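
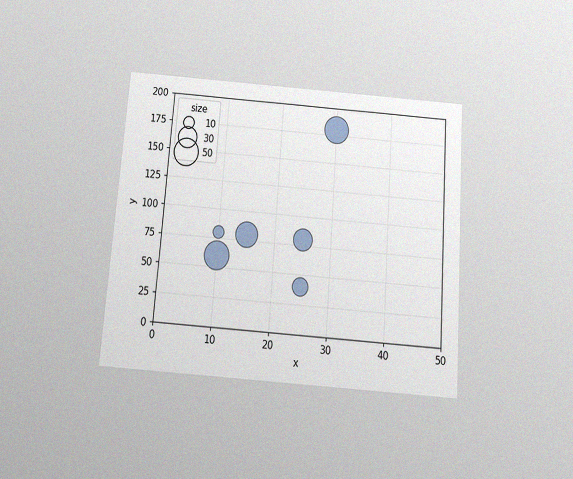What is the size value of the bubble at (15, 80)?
40

The chart is tilted about 4° clockwise and viewed slightly from below, with some photo noise. Matching the bubble at (15, 80) against the size legend gives 40.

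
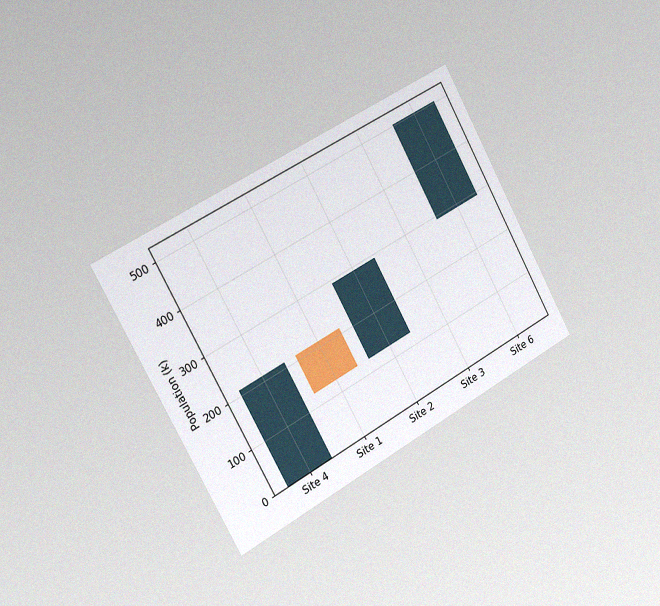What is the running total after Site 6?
504k

The chart is tilted about 29° counter-clockwise and viewed slightly from the left, with some photo noise. After Site 6 the running total reaches 504k.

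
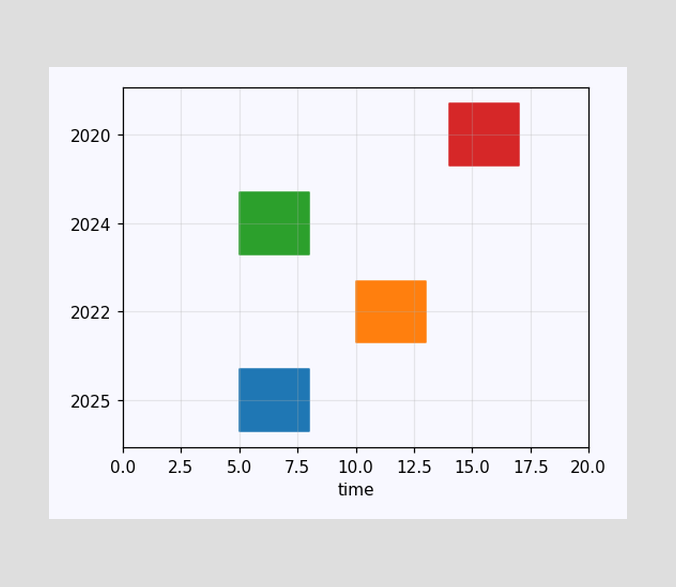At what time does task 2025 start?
5

The 2025 bar begins at t=5.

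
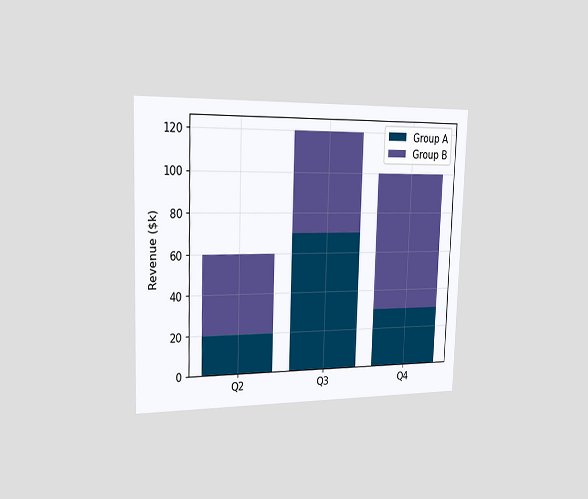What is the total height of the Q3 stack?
The chart is viewed slightly from the left. The Q3 stack's top reaches $120k on the y-axis.

$120k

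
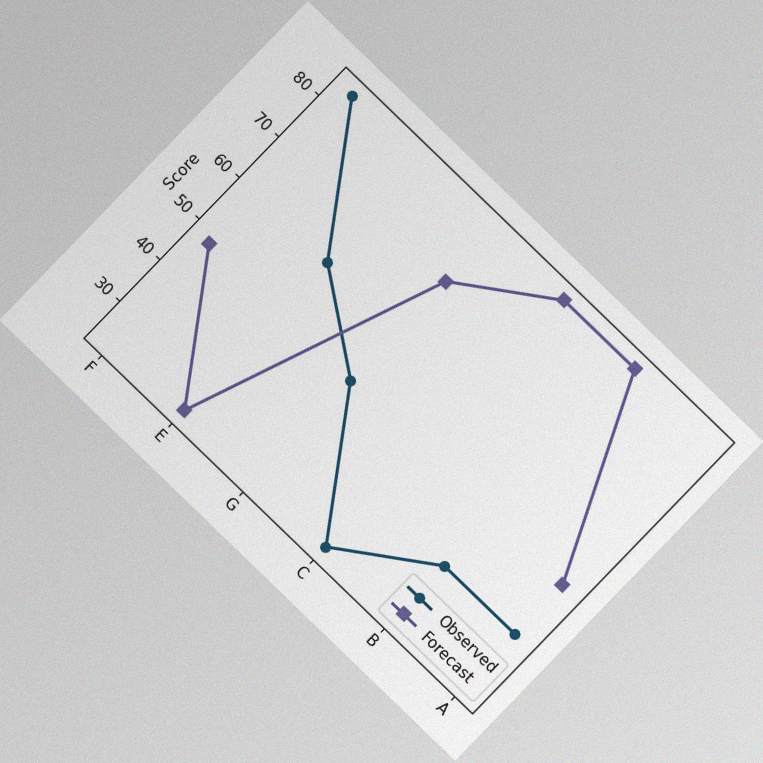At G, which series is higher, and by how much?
The chart is tilted about 44° clockwise, with some photo noise. At G, Forecast sits above the other line by 24.

Forecast, by 24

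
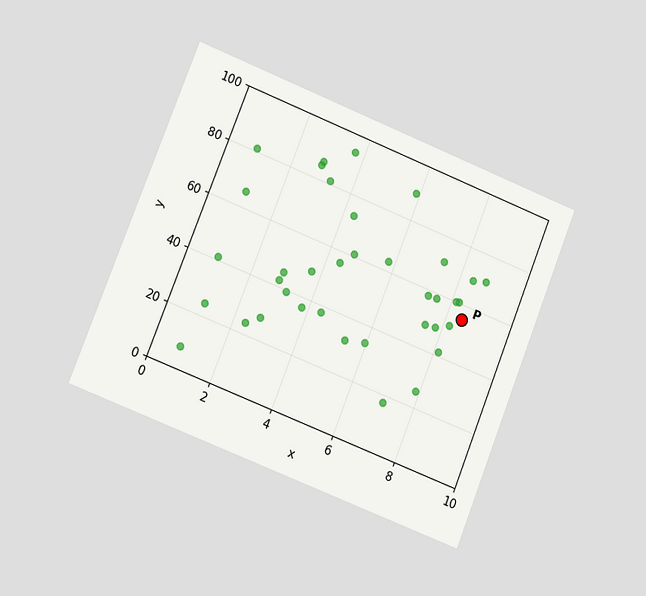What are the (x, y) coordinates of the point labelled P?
The chart is tilted about 22° clockwise and viewed at a slight angle. Following the gridlines from P to each axis, P sits at (8.5, 55).

(8.5, 55)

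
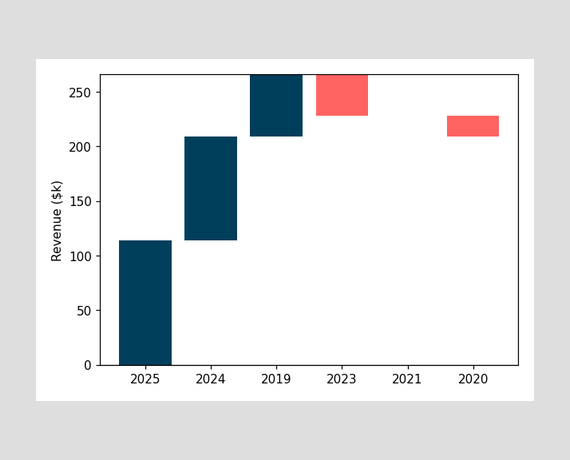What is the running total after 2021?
After 2021 the running total reaches $228k.

$228k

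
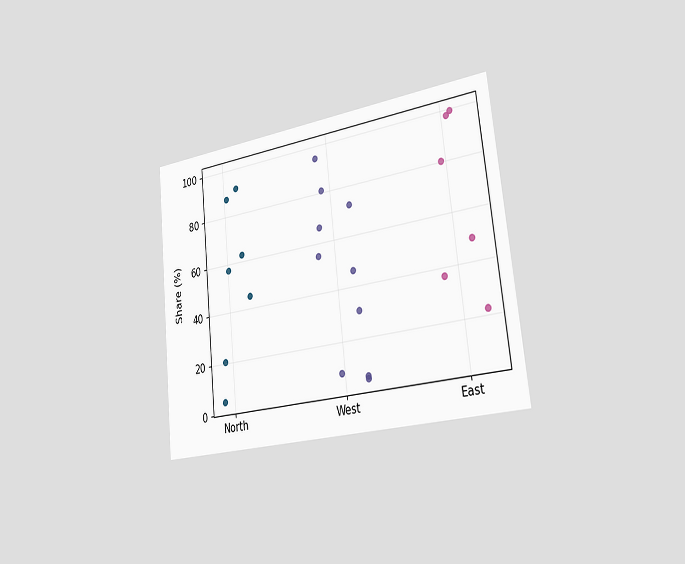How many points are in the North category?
7

The chart is tilted about 6° counter-clockwise and viewed slightly from the right. Counting the markers in the North column gives 7.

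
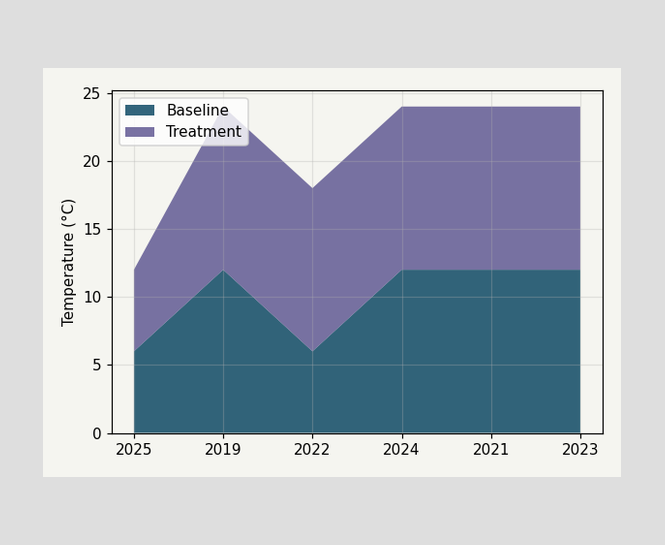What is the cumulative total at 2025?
12°C

The stacked total at 2025 reaches 12°C.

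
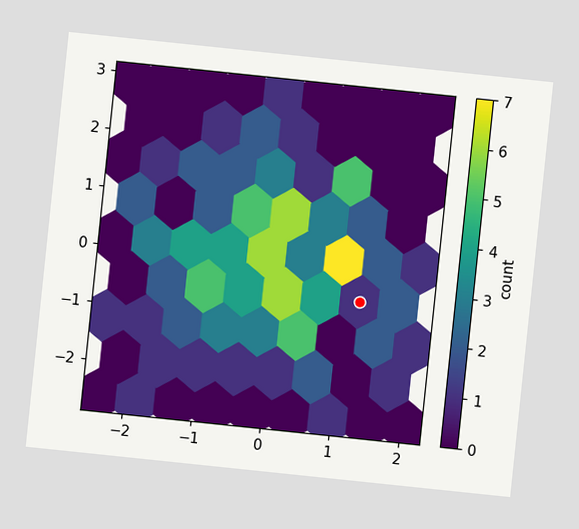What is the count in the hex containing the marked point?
1

The chart is tilted about 6° clockwise. The marked hex reads 1 on the colorbar.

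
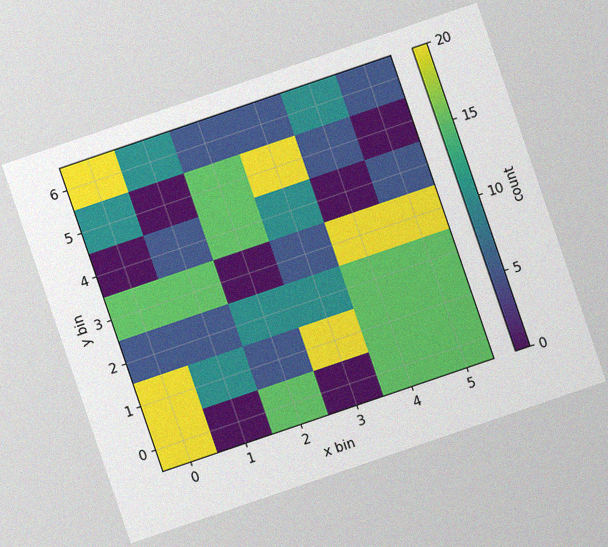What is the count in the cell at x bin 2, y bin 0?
15

The chart is tilted about 19° counter-clockwise, with some photo noise. Matching the cell (2, 0) against the colorbar gives 15.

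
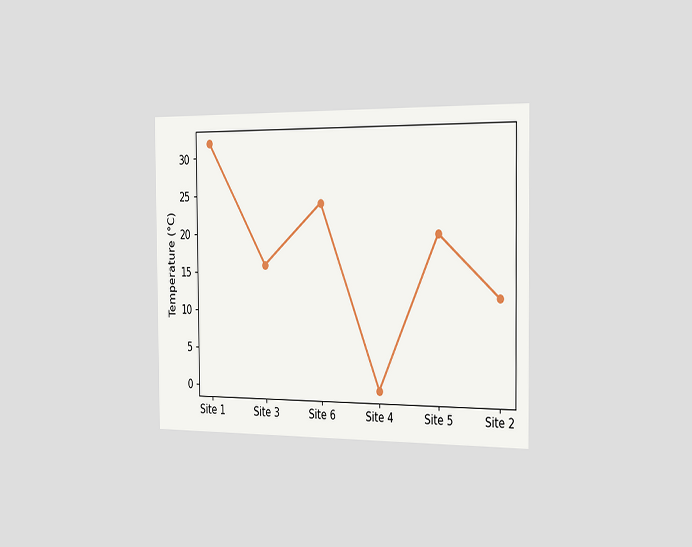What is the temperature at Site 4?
0°C

The chart is viewed slightly from the right. At Site 4, the line is at 0°C.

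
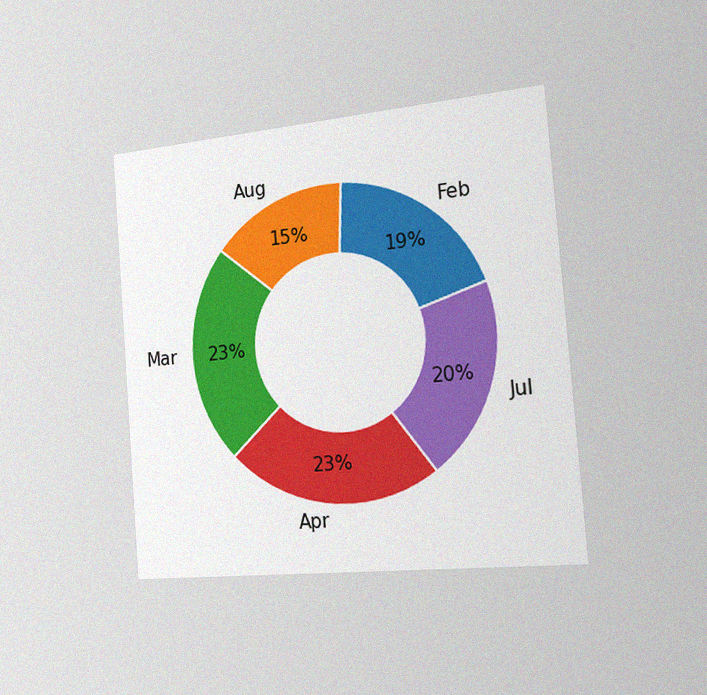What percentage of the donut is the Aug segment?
15%

The chart is tilted about 5° counter-clockwise and viewed slightly from the right, with some photo noise. The Aug segment takes up 15% of the ring.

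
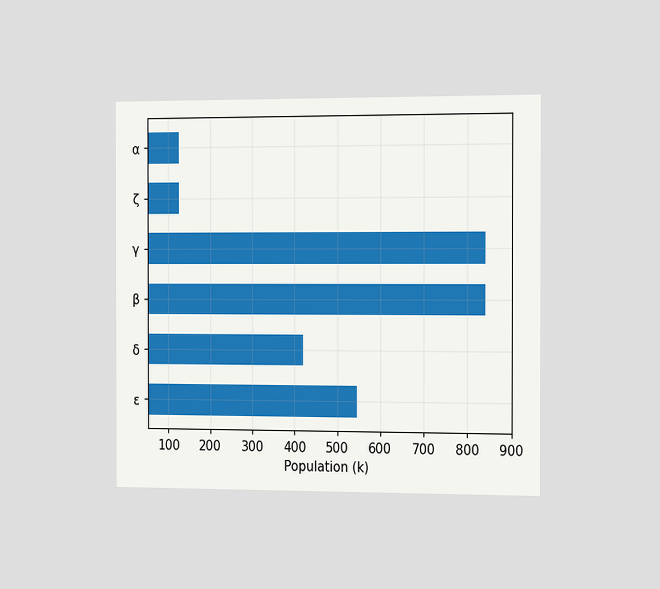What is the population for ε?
The chart is viewed slightly from the right. Reading along the chart's x-axis, the ε bar reaches 546k.

546k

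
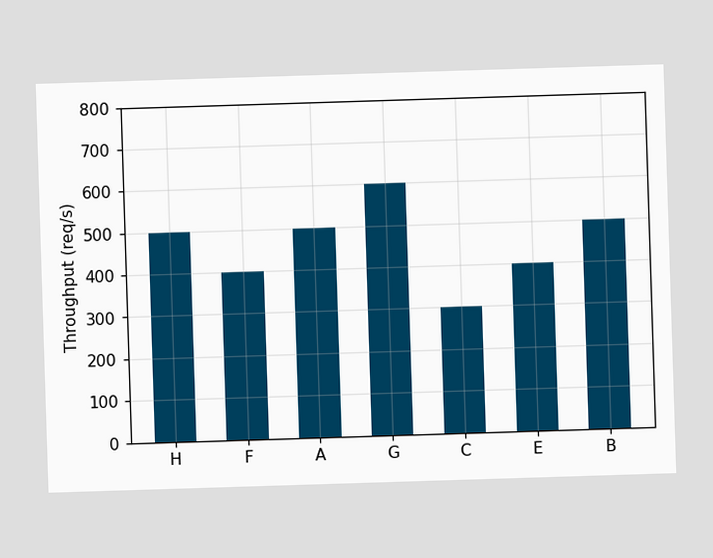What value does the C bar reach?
300req/s

Reading along the chart's y-axis, the C bar reaches 300req/s.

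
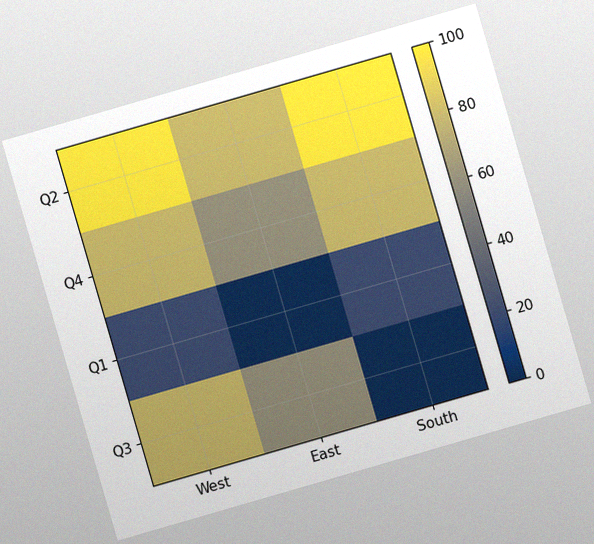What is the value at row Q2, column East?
80

The chart is tilted about 16° counter-clockwise, with some photo noise. Matching cell (Q2, East) against the colorbar gives 80.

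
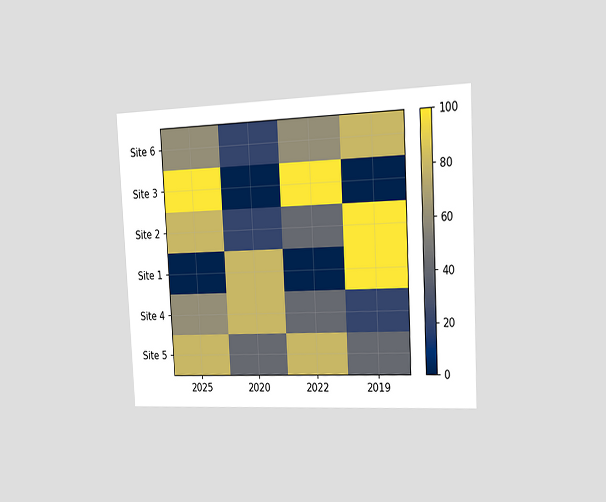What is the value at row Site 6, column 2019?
80

The chart is tilted about 3° counter-clockwise and viewed slightly from the right. Matching cell (Site 6, 2019) against the colorbar gives 80.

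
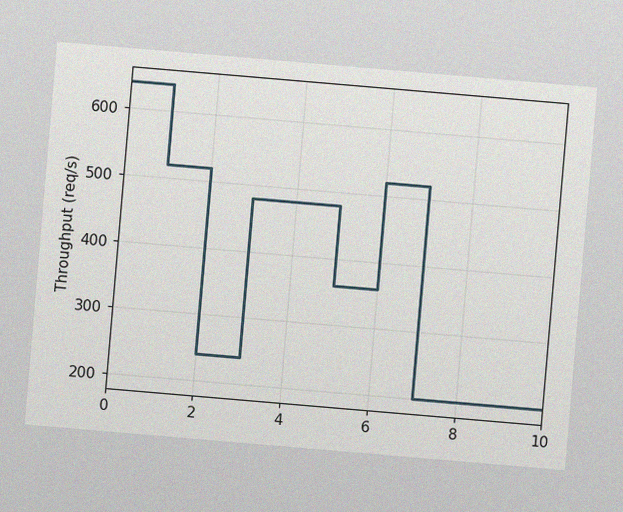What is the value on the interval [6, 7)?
The chart is tilted about 5° clockwise, with some photo noise. On [6, 7) the step sits at 520req/s.

520req/s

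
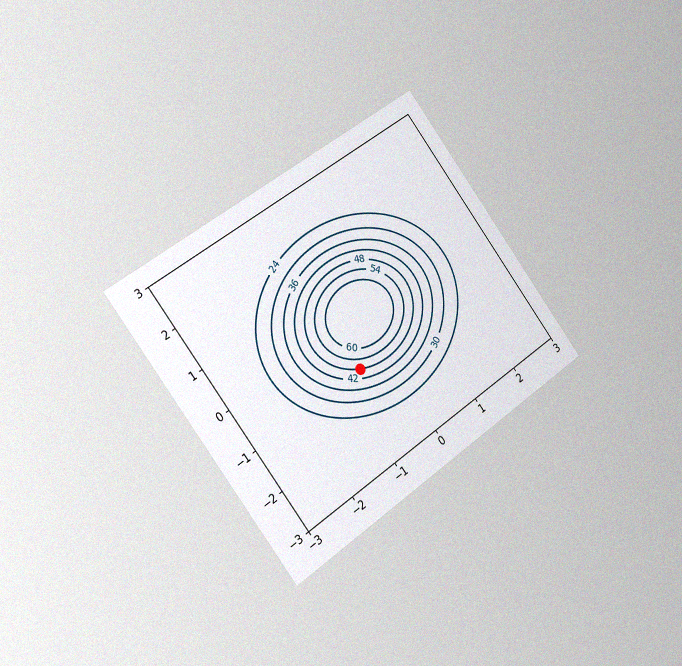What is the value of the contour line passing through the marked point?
48

The chart is tilted about 37° counter-clockwise and viewed slightly from the left, with some photo noise. The marked point sits on the contour labelled 48.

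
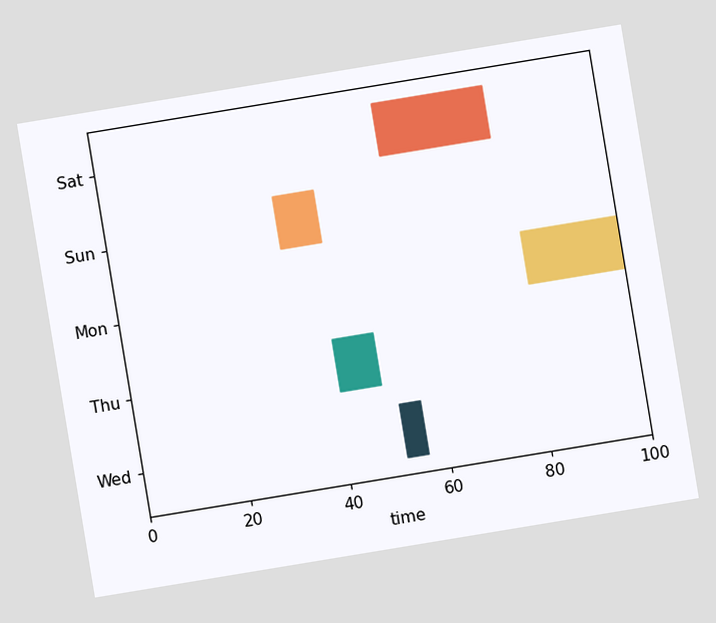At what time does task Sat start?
56

The chart is tilted about 9° counter-clockwise. The Sat bar begins at t=56.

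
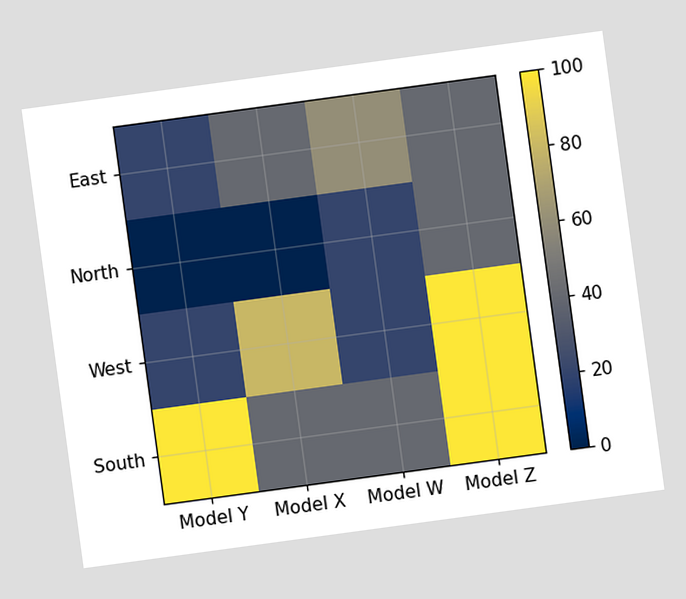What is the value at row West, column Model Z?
100

The chart is tilted about 8° counter-clockwise. Matching cell (West, Model Z) against the colorbar gives 100.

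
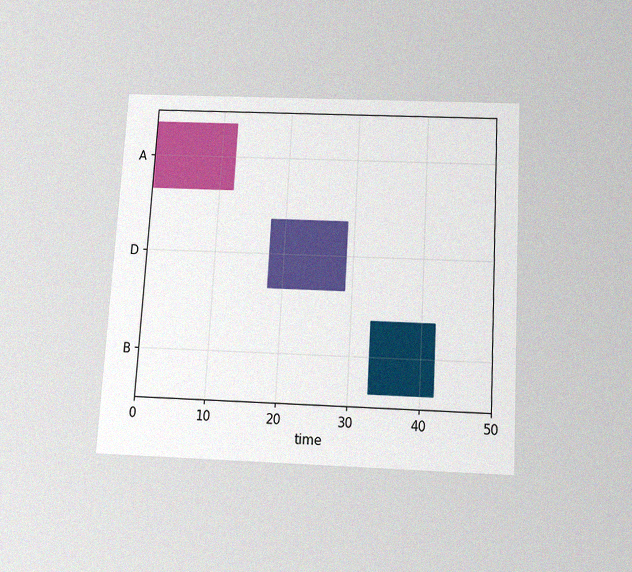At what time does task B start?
The chart is tilted about 3° clockwise and viewed slightly from below, with some photo noise. The B bar begins at t=33.

33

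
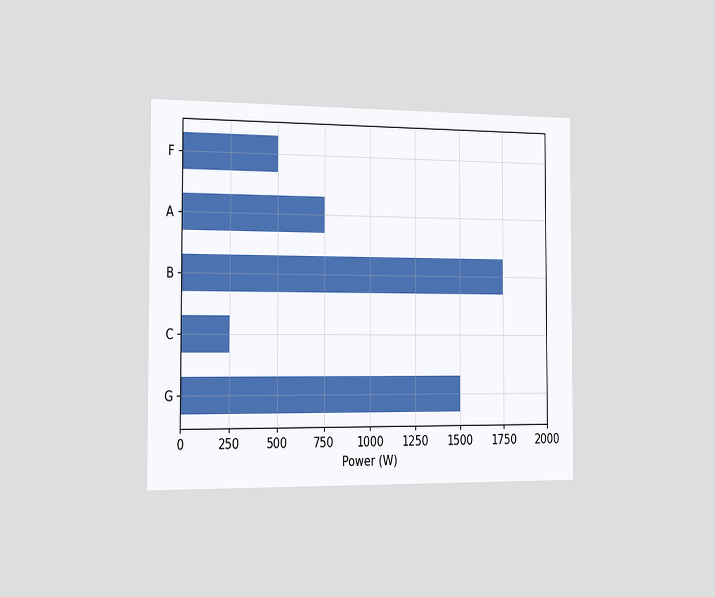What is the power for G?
The chart is viewed slightly from the left. Reading along the chart's x-axis, the G bar reaches 1500W.

1500W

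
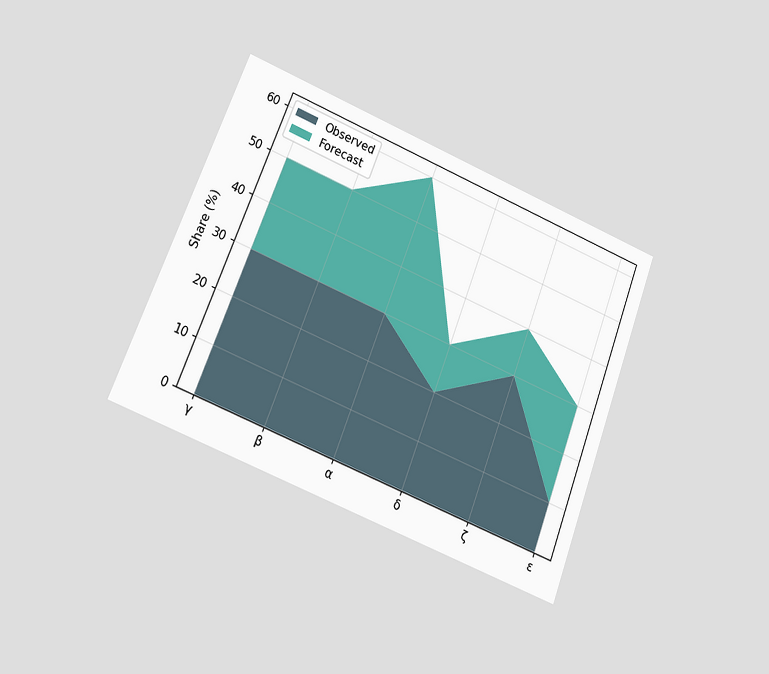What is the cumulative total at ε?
The chart is tilted about 21° clockwise and viewed at a slight angle. The stacked total at ε reaches 30%.

30%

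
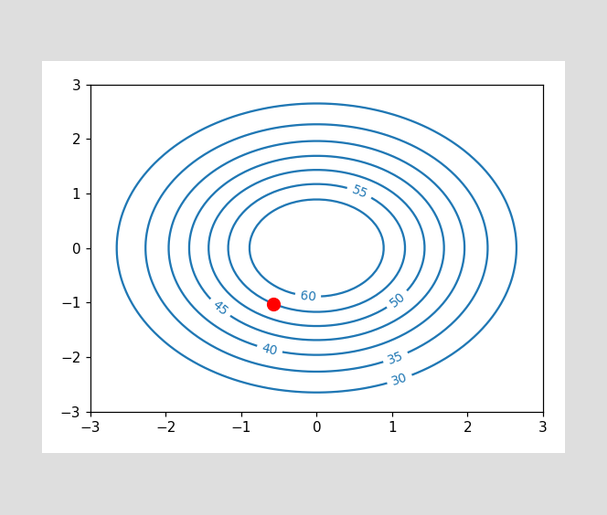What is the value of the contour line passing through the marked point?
The marked point sits on the contour labelled 55.

55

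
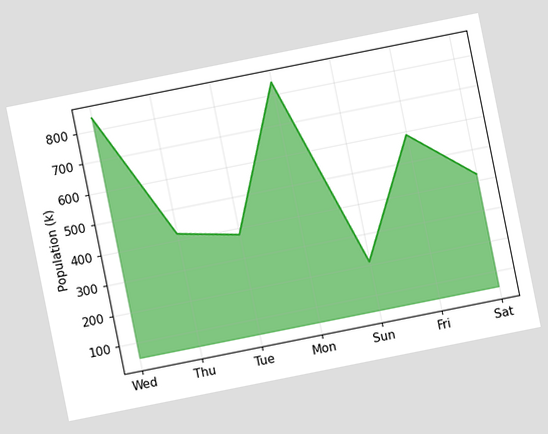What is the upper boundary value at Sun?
The chart is tilted about 11° counter-clockwise. At Sun the upper boundary is at 210k.

210k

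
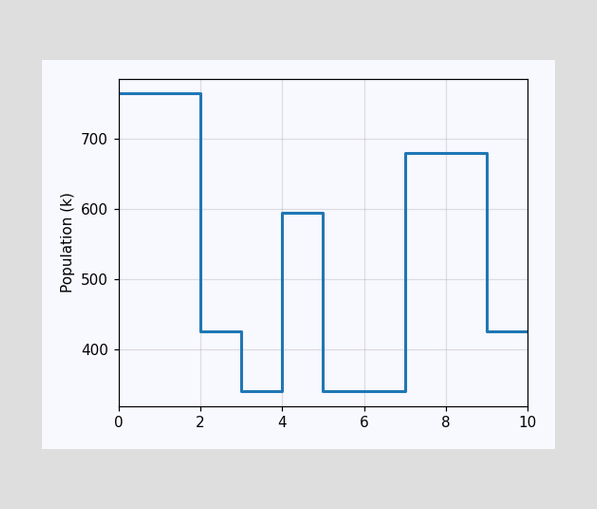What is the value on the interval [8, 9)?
On [8, 9) the step sits at 680k.

680k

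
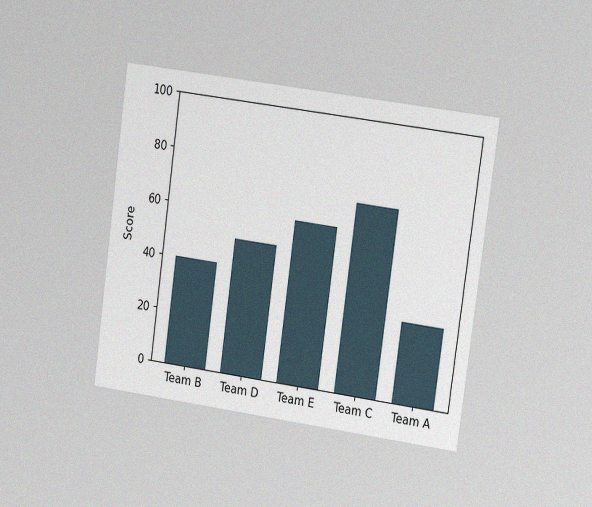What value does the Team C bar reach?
The chart is tilted about 8° clockwise and viewed slightly from the right, with some photo noise. Reading along the chart's y-axis, the Team C bar reaches 70.

70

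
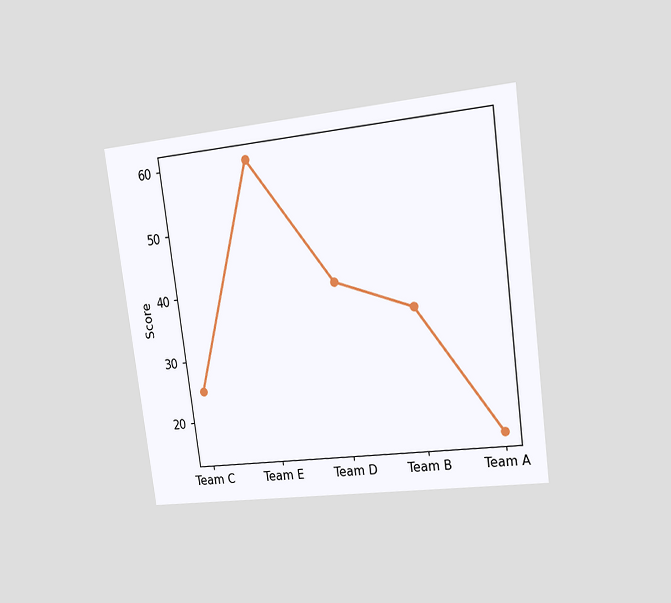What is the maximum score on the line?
60

The chart is tilted about 7° counter-clockwise and viewed slightly from the right. The highest point is at Team E, and reading across to the y-axis gives 60.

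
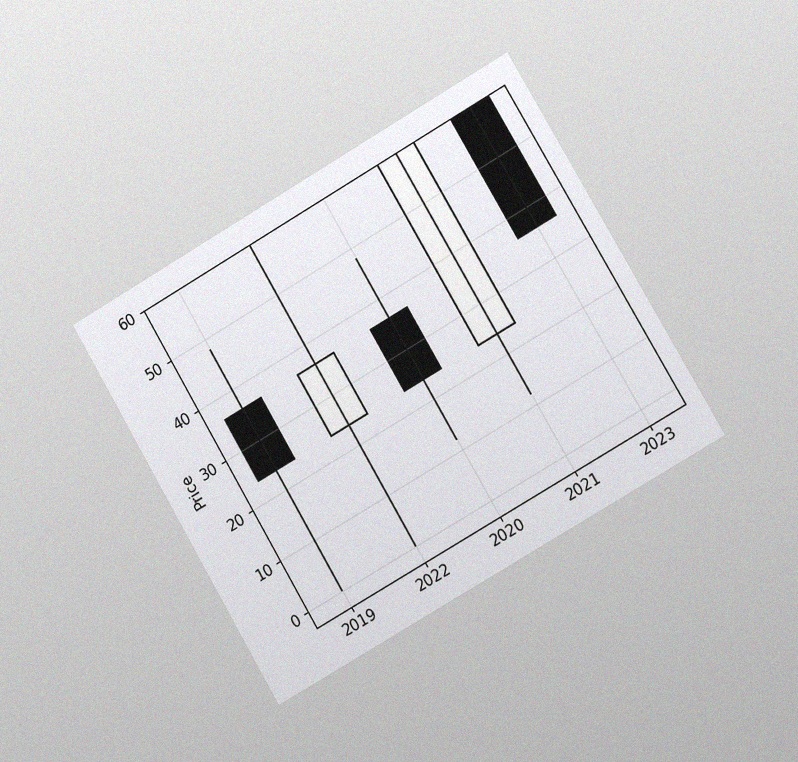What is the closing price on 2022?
36

The chart is tilted about 30° counter-clockwise and viewed slightly from the right, with some photo noise. The 2022 candle closes at 36.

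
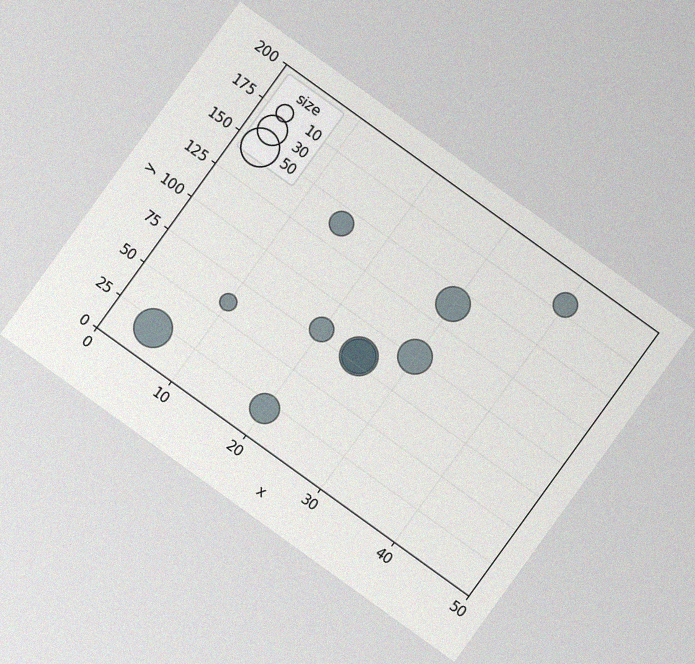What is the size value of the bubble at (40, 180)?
The chart is tilted about 36° clockwise, with some photo noise. Matching the bubble at (40, 180) against the size legend gives 20.

20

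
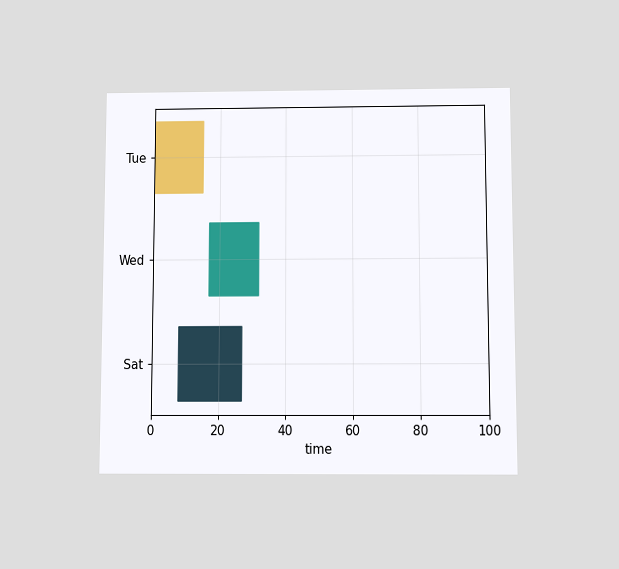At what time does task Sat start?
8

The chart is viewed slightly from below. The Sat bar begins at t=8.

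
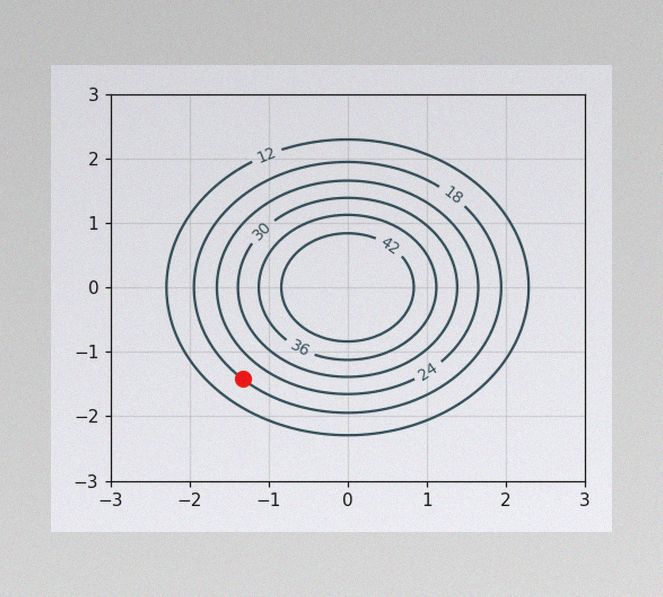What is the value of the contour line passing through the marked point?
18

The image has some photo noise and uneven lighting. The marked point sits on the contour labelled 18.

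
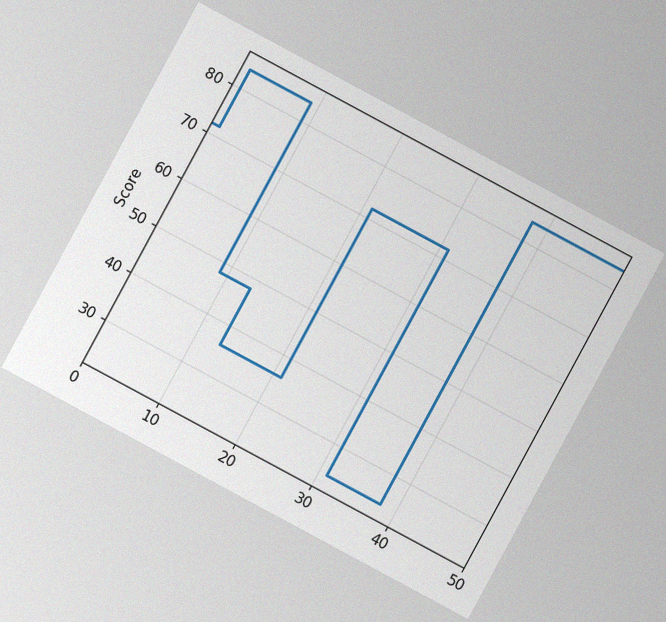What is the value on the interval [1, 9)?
84

The chart is tilted about 28° clockwise, with some photo noise. On [1, 9) the step sits at 84.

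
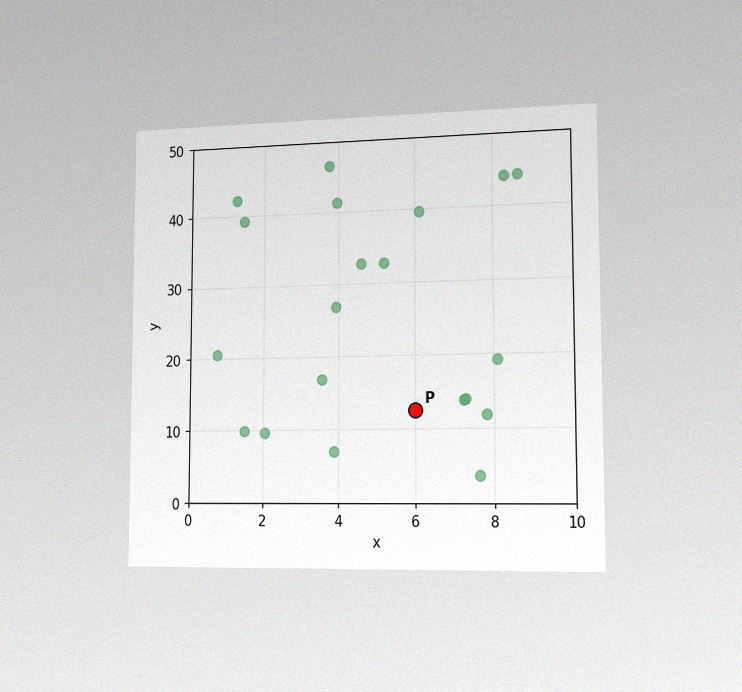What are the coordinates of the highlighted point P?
The chart is viewed slightly from the right, with some photo noise. Following the gridlines from P to each axis, P sits at (6, 12.5).

(6, 12.5)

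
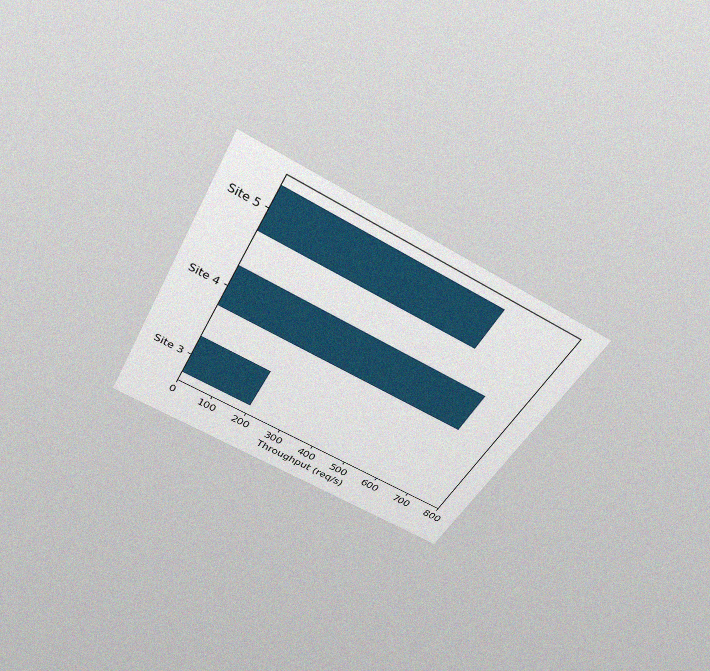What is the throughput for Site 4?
700req/s

The chart is tilted about 28° clockwise and viewed slightly from above, with some photo noise. Reading along the chart's x-axis, the Site 4 bar reaches 700req/s.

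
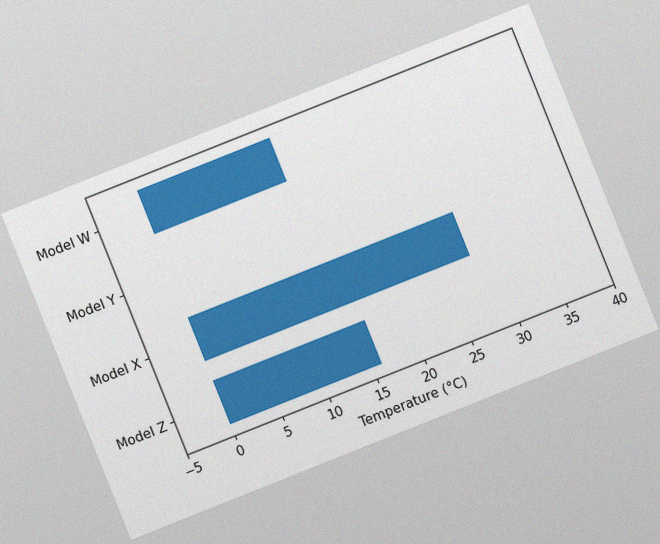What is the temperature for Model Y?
The chart is tilted about 22° counter-clockwise, with some photo noise. Reading along the chart's x-axis, the Model Y bar reaches 0°C.

0°C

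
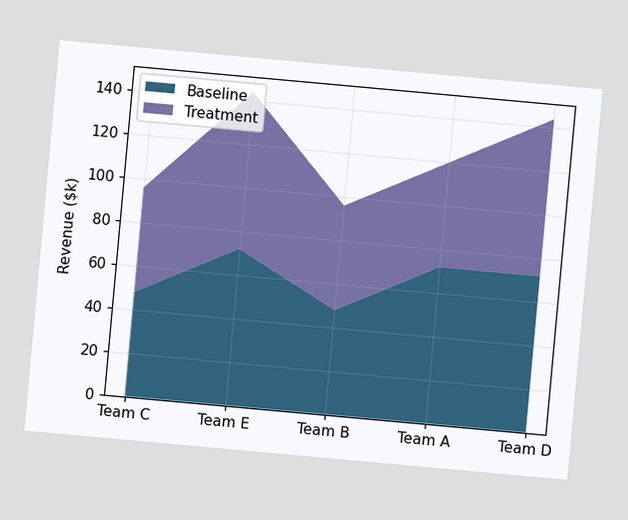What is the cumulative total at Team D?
$144k

The chart is tilted about 5° clockwise. The stacked total at Team D reaches $144k.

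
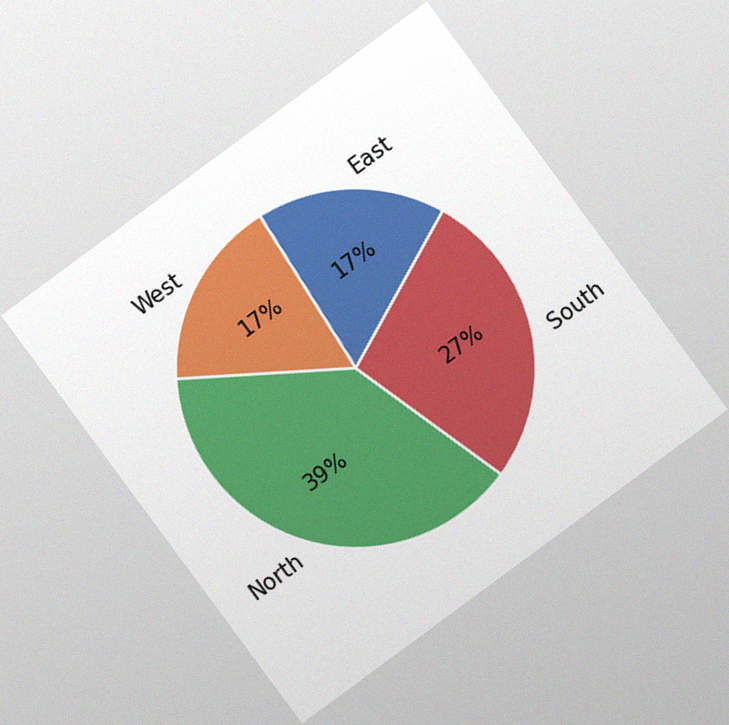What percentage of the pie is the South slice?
27%

The chart is tilted about 36° counter-clockwise, with some photo noise. The South slice takes up 27% of the pie.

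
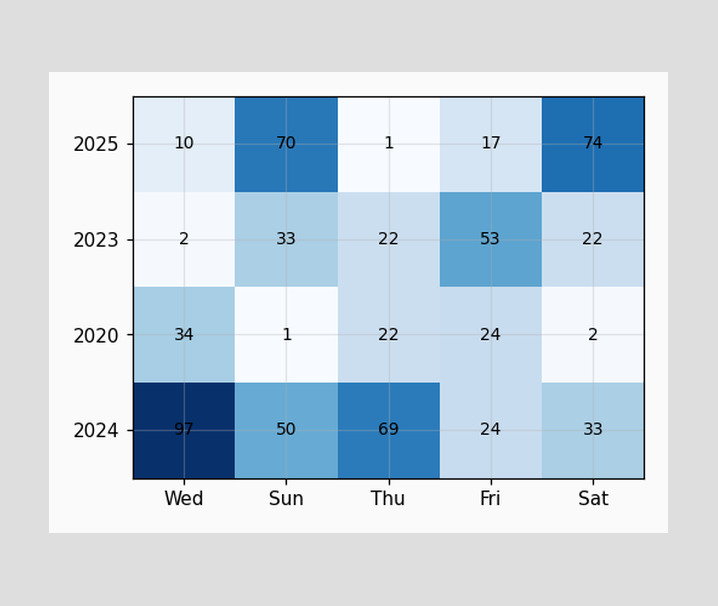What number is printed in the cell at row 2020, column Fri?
24

The (2020, Fri) cell reads 24.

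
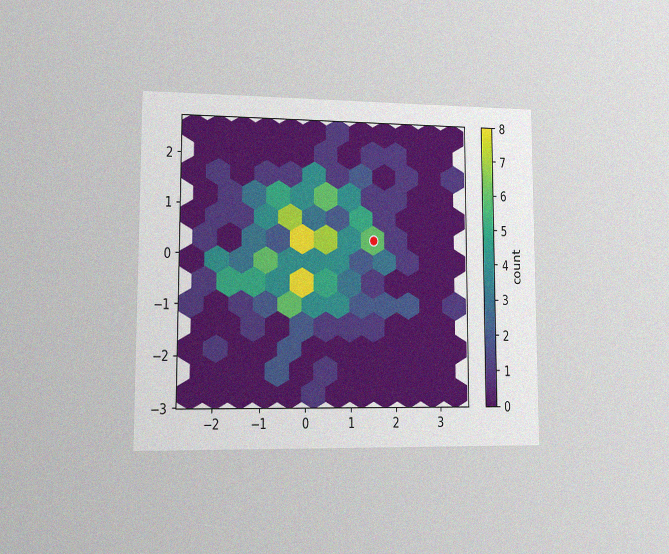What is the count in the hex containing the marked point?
6

The chart is viewed at a slight angle, with some photo noise. The marked hex reads 6 on the colorbar.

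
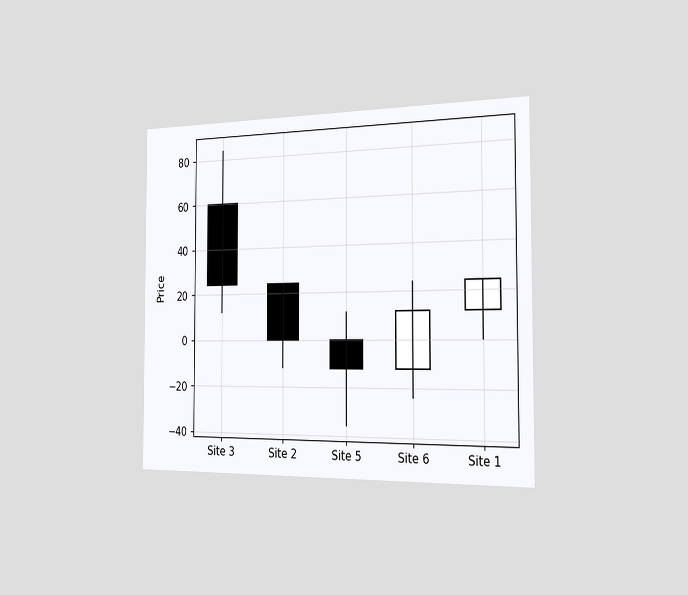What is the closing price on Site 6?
The chart is viewed slightly from the right. The Site 6 candle closes at 12.

12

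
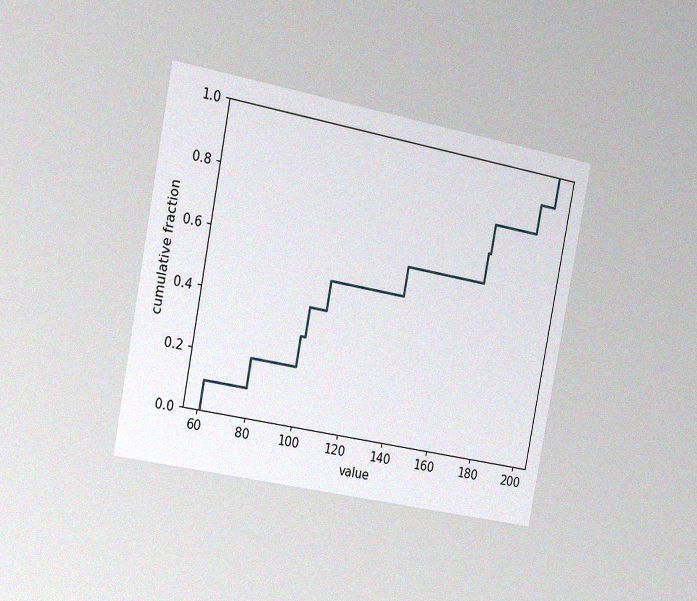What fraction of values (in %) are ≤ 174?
80%

The chart is tilted about 11° clockwise and viewed slightly from the left, with some photo noise. At x=174 the ECDF step is at 80%.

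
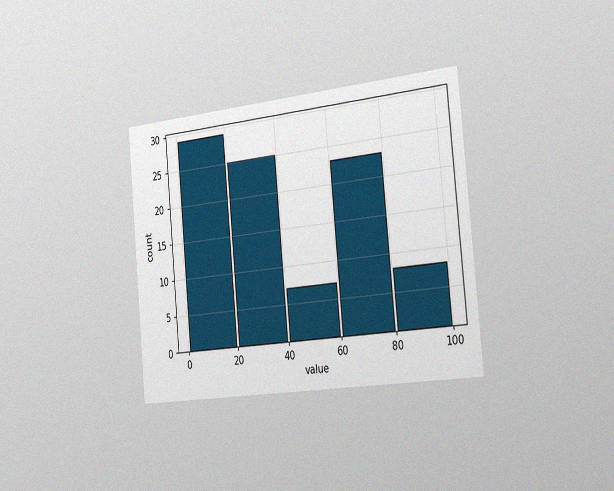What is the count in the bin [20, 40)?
25

The chart is tilted about 5° counter-clockwise and viewed slightly from the right, with some photo noise. The [20, 40) bin has height 25.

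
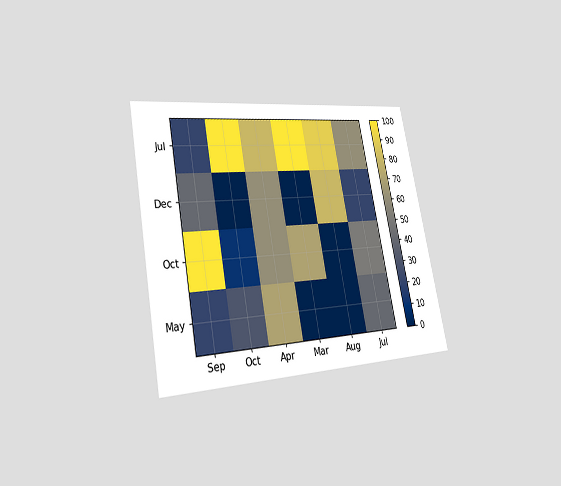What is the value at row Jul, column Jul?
The chart is tilted about 11° counter-clockwise and viewed slightly from the left. Matching cell (Jul, Jul) against the colorbar gives 60.

60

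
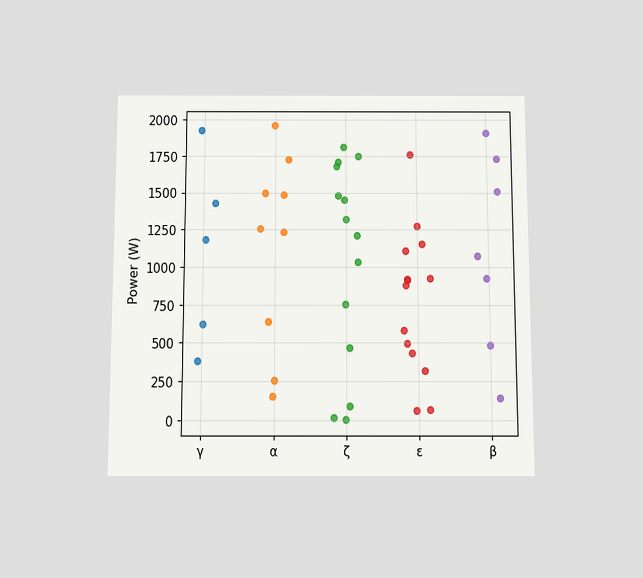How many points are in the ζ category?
The chart is viewed slightly from below. Counting the markers in the ζ column gives 14.

14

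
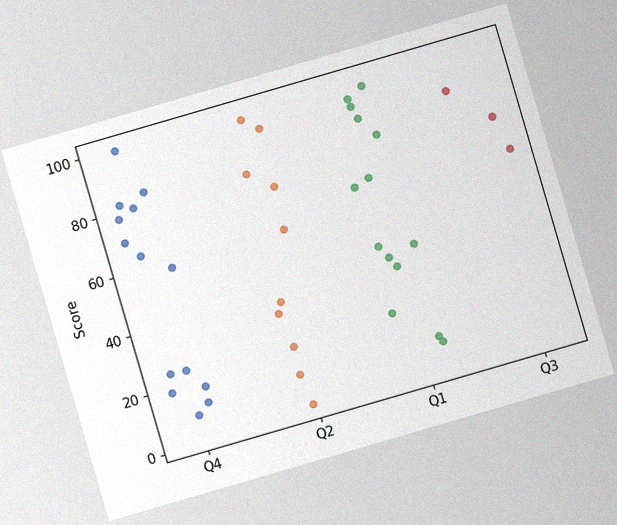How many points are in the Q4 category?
14

The chart is tilted about 16° counter-clockwise, with some photo noise. Counting the markers in the Q4 column gives 14.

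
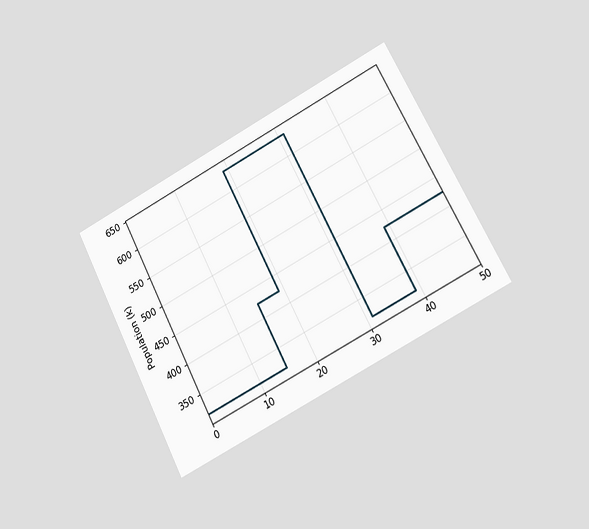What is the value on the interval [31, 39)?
318k

The chart is tilted about 28° counter-clockwise and viewed at a slight angle. On [31, 39) the step sits at 318k.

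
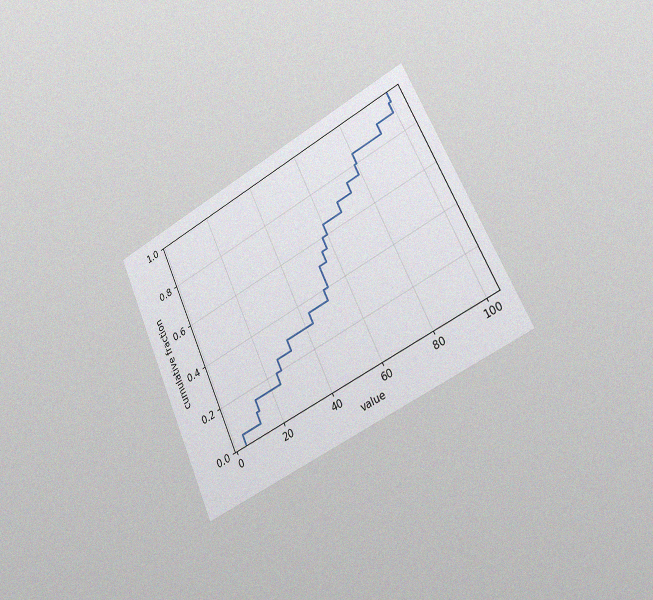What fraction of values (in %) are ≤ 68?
70%

The chart is tilted about 25° counter-clockwise and viewed slightly from the right, with some photo noise. At x=68 the ECDF step is at 70%.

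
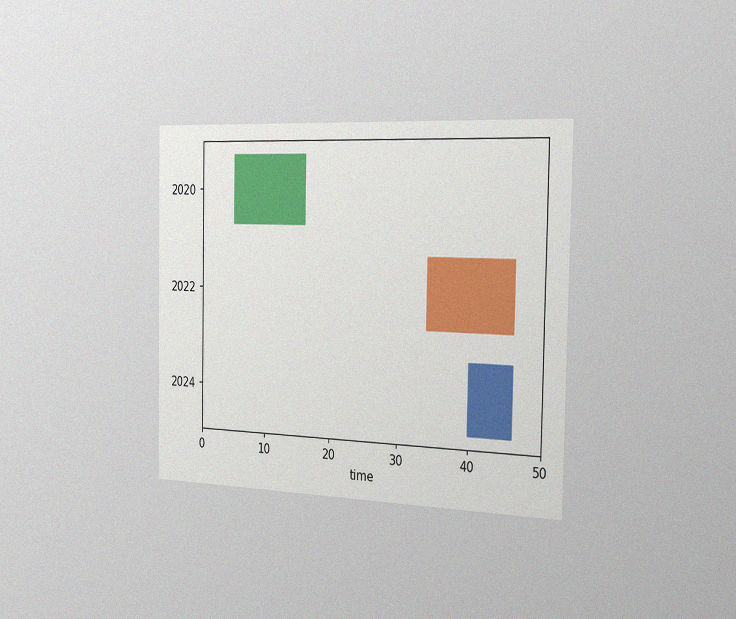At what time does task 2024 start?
The chart is viewed slightly from the right, with some photo noise. The 2024 bar begins at t=40.

40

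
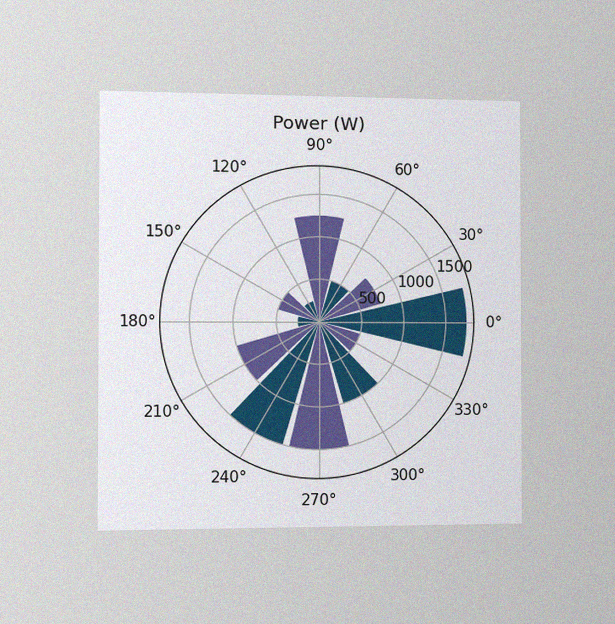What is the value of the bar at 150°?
500W

The chart is viewed slightly from the left, with some photo noise. The bar at 150° reaches 500W on the radial axis.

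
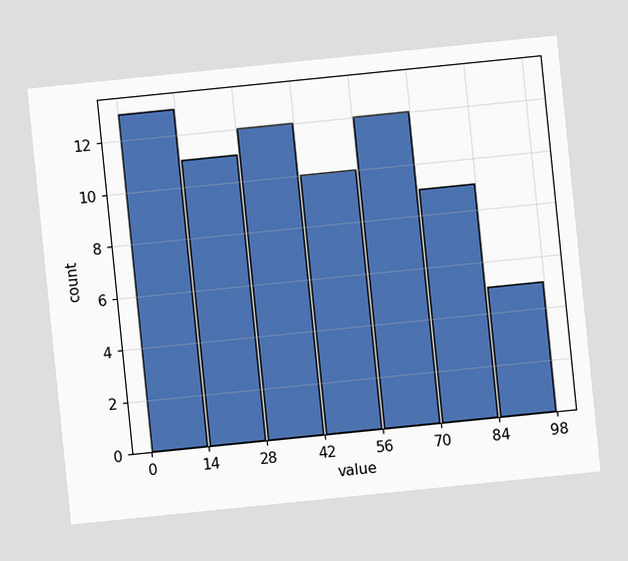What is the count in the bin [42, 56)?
10

The chart is tilted about 6° counter-clockwise. The [42, 56) bin has height 10.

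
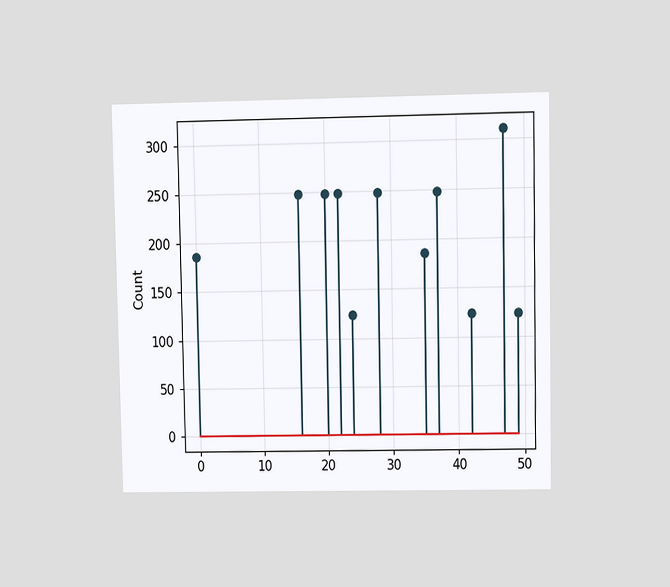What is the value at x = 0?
The chart is viewed at a slight angle. The stem at x=0 reaches 186.

186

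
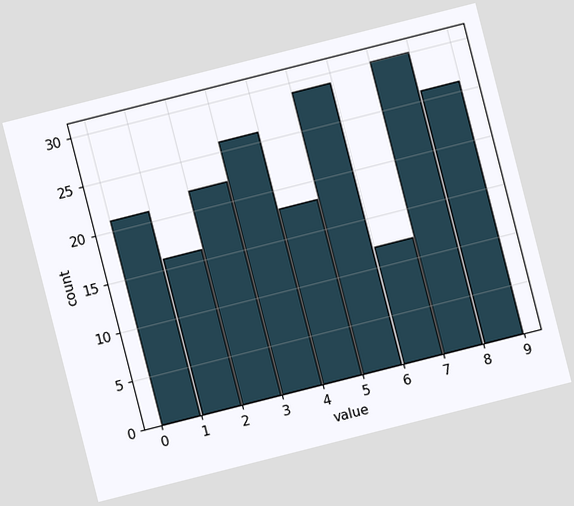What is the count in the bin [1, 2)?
16

The chart is tilted about 14° counter-clockwise. The [1, 2) bin has height 16.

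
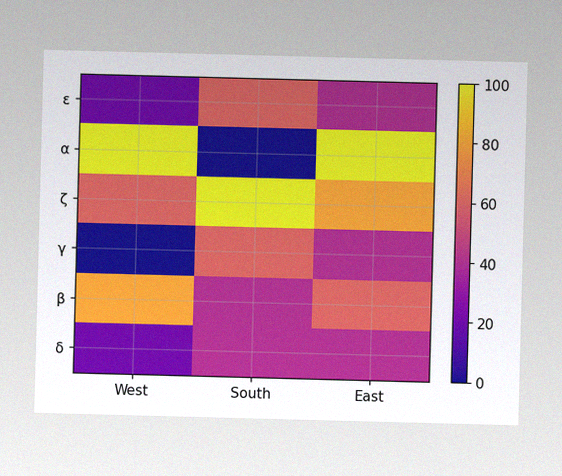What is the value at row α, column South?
The image has some photo noise and uneven lighting. Matching cell (α, South) against the colorbar gives 0.

0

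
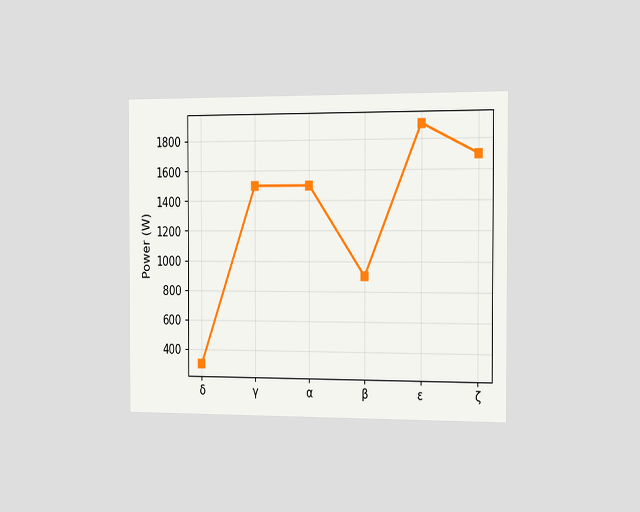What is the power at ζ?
The chart is viewed slightly from the right. At ζ, the line is at 1700W.

1700W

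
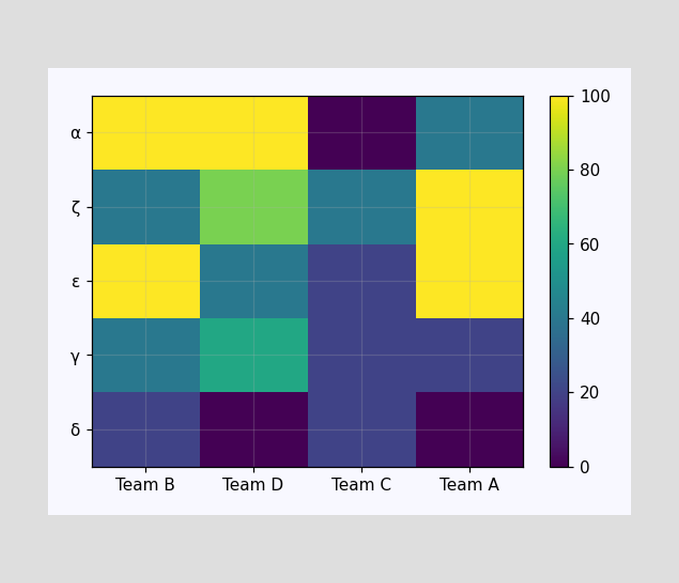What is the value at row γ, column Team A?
Matching cell (γ, Team A) against the colorbar gives 20.

20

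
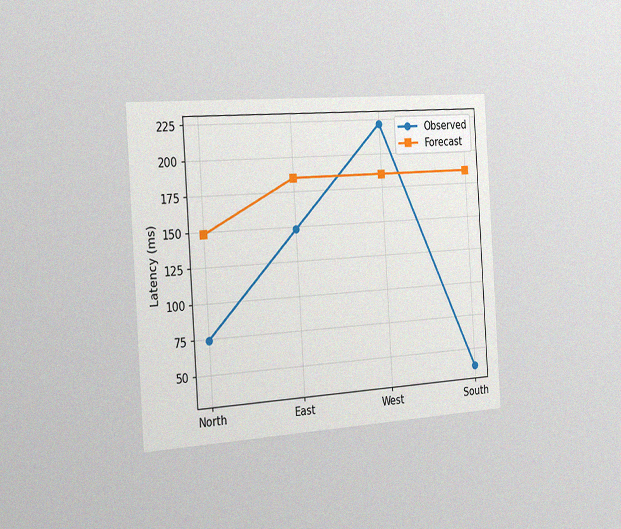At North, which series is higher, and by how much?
The chart is tilted about 4° counter-clockwise and viewed slightly from the left, with some photo noise. At North, Forecast sits above the other line by 74ms.

Forecast, by 74ms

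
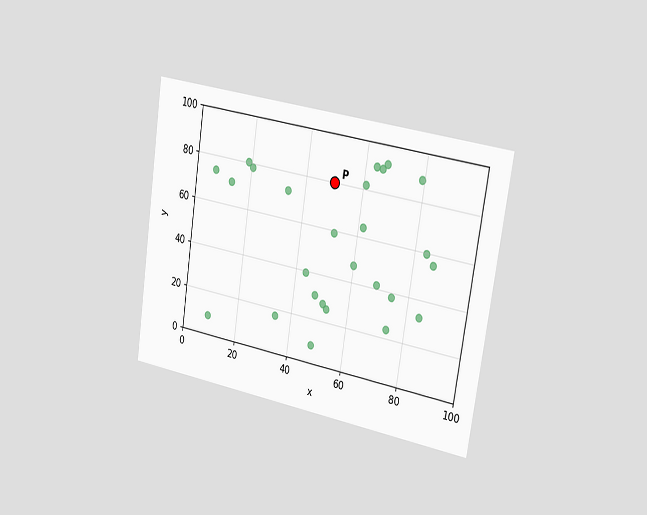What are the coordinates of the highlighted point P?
(50, 80)

The chart is tilted about 9° clockwise and viewed slightly from the right. Following the gridlines from P to each axis, P sits at (50, 80).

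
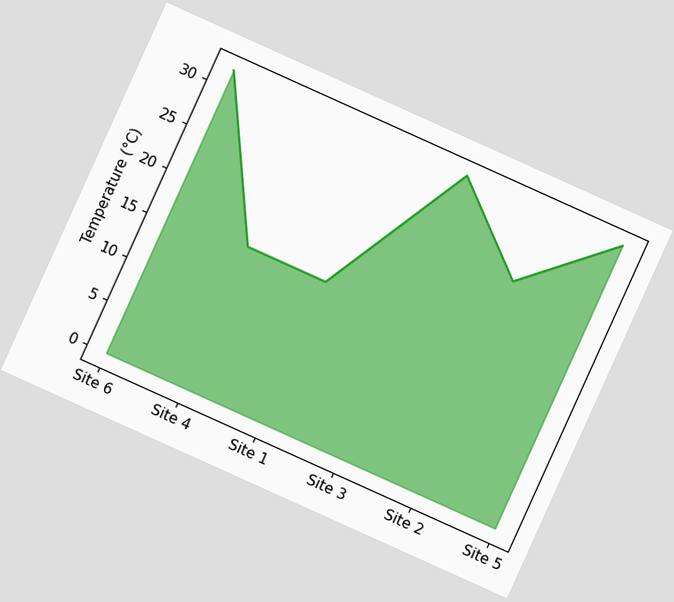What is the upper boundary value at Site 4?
The chart is tilted about 24° clockwise. At Site 4 the upper boundary is at 16°C.

16°C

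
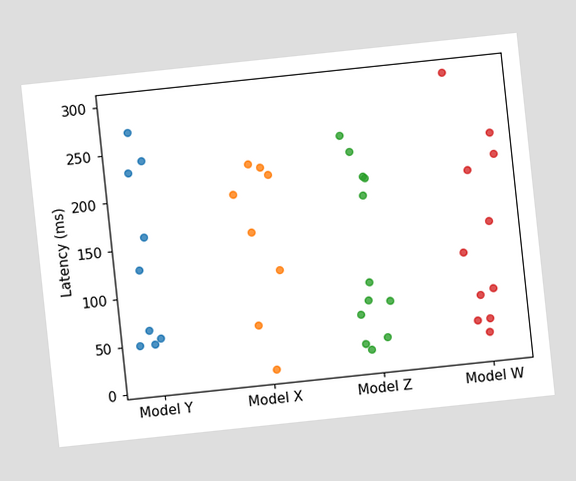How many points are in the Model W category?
The chart is tilted about 6° counter-clockwise. Counting the markers in the Model W column gives 11.

11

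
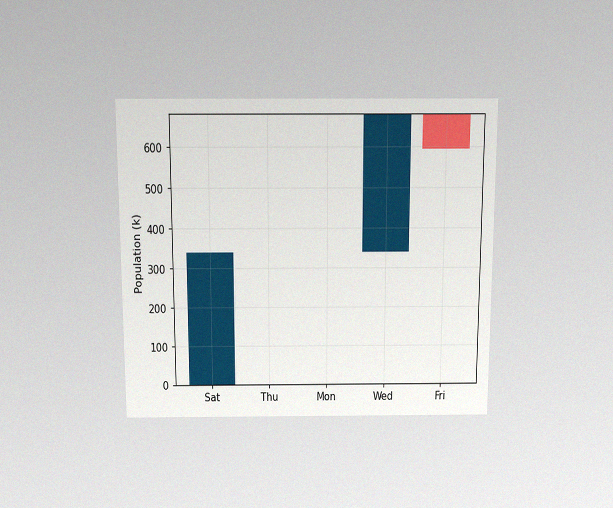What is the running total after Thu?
340k

The chart is viewed slightly from above, with some photo noise. After Thu the running total reaches 340k.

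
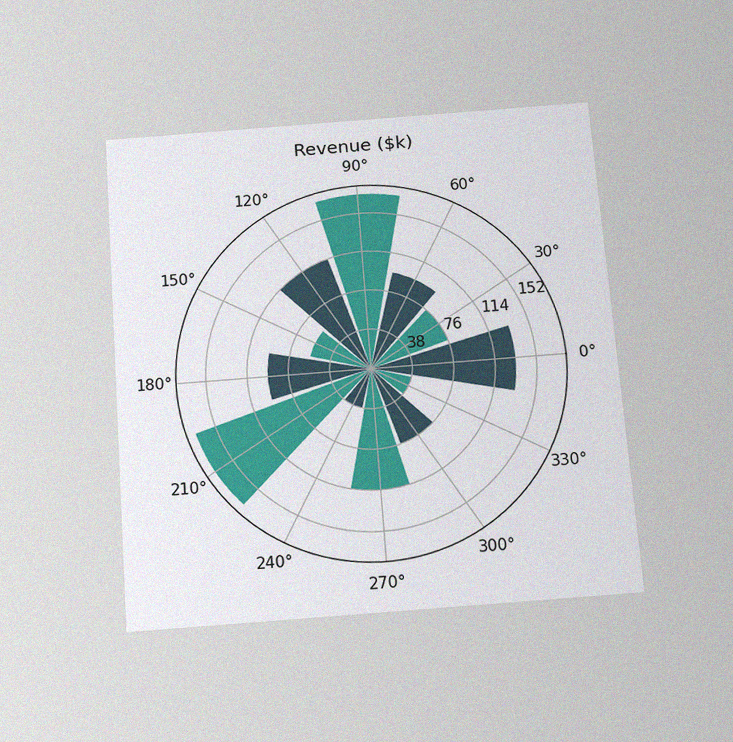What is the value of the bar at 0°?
$133k

The chart is tilted about 4° counter-clockwise and viewed slightly from below, with some photo noise. The bar at 0° reaches $133k on the radial axis.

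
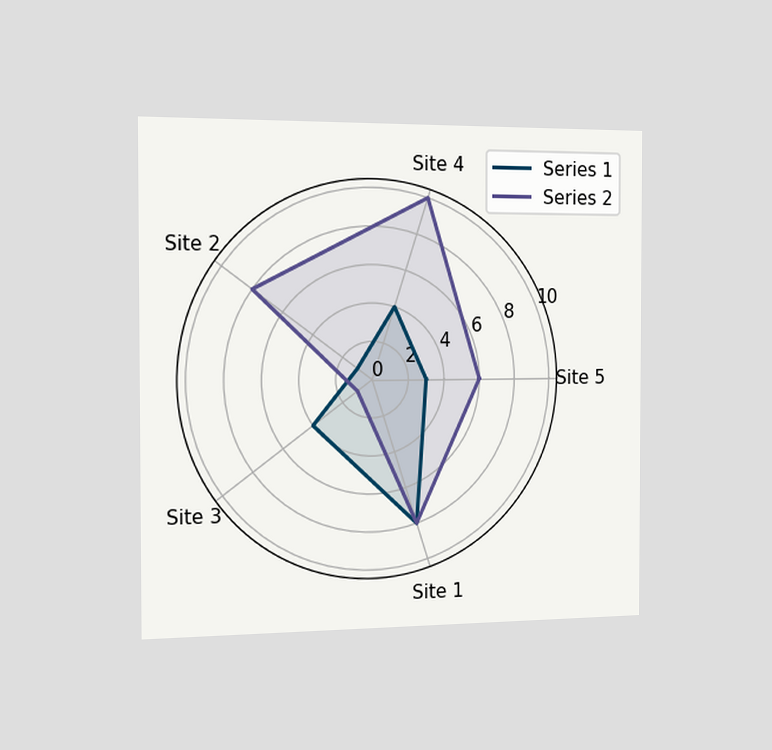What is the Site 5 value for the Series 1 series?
The chart is viewed slightly from the left. On the Site 5 axis, Series 1 reaches 3.

3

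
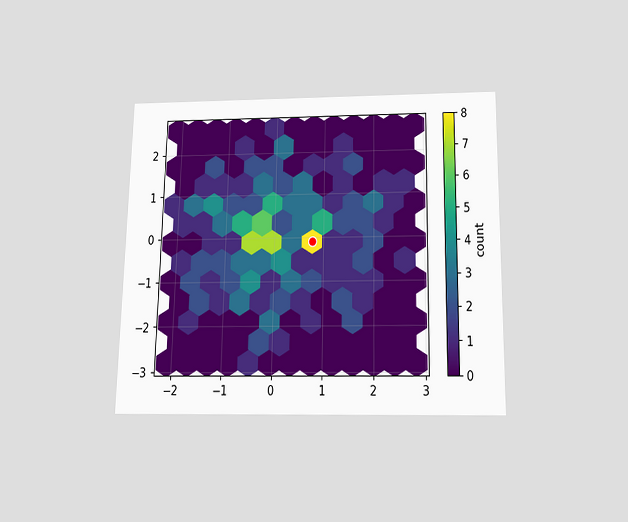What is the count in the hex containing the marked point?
8

The chart is viewed slightly from below. The marked hex reads 8 on the colorbar.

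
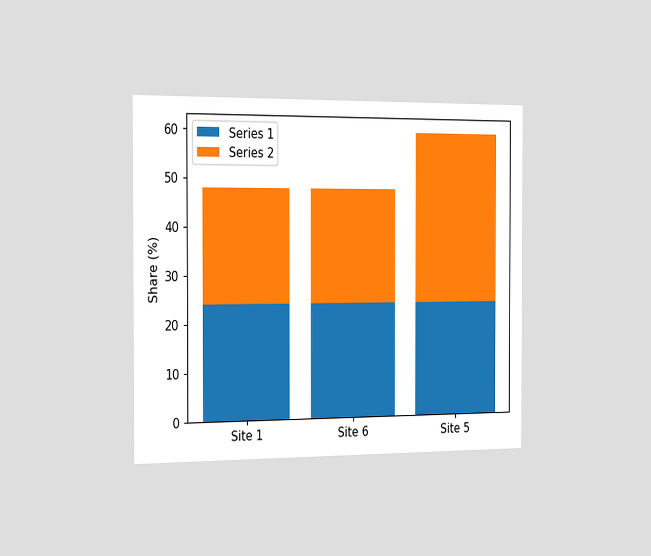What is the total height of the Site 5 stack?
The chart is viewed slightly from the left. The Site 5 stack's top reaches 60% on the y-axis.

60%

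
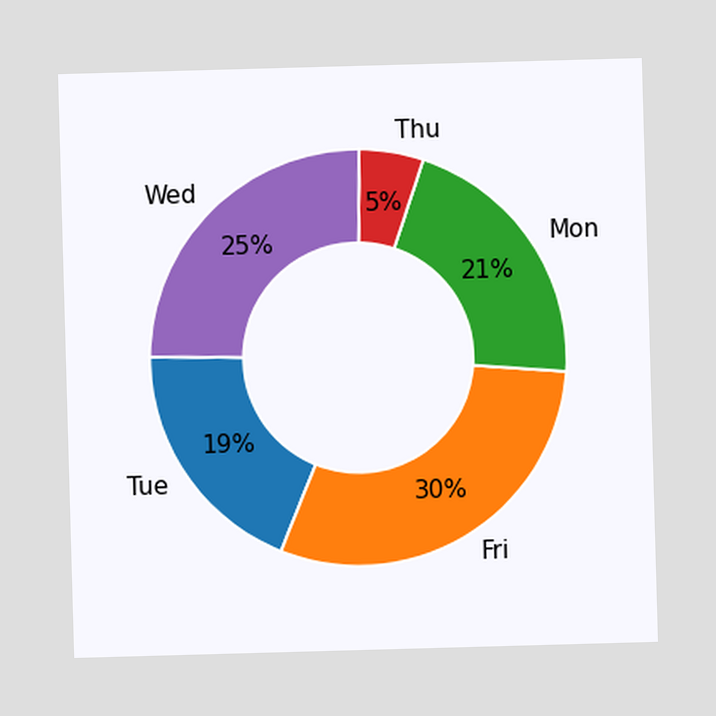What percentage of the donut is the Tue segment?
The Tue segment takes up 19% of the ring.

19%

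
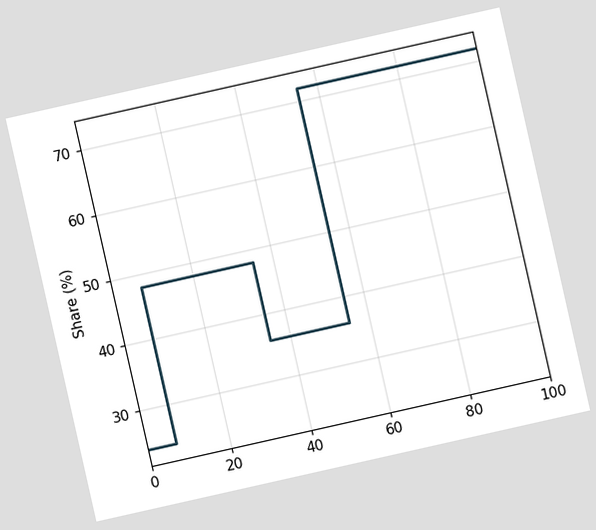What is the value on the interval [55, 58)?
72%

The chart is tilted about 13° counter-clockwise. On [55, 58) the step sits at 72%.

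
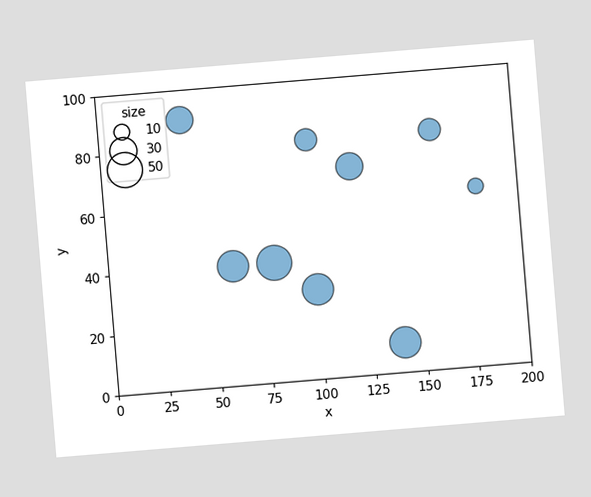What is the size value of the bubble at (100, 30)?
The chart is tilted about 5° counter-clockwise. Matching the bubble at (100, 30) against the size legend gives 40.

40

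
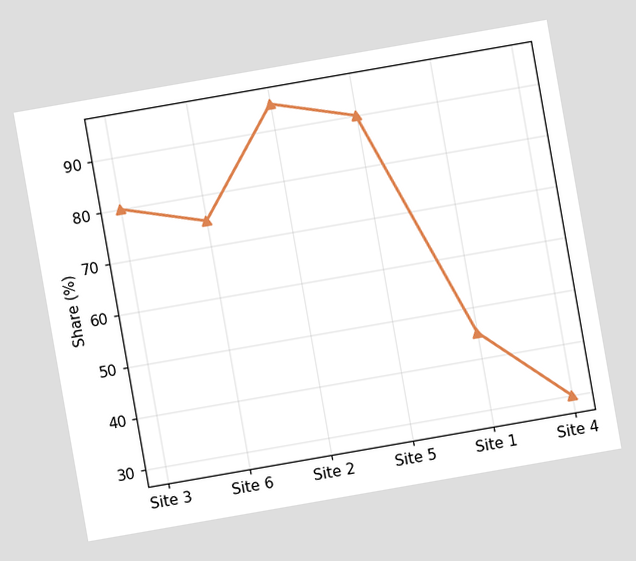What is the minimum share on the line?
The chart is tilted about 10° counter-clockwise. The lowest point is at Site 4, and reading across to the y-axis gives 30%.

30%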